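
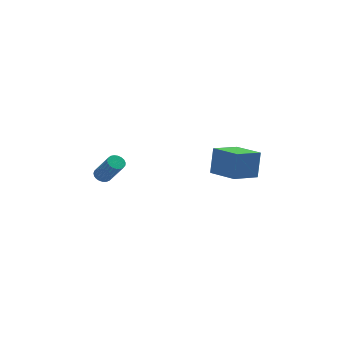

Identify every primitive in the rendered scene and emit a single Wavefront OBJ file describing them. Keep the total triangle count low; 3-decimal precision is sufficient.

v 3.408 -0.648 -0.769
v 3.578 -0.223 0.972
v 2.116 0.847 -1.007
v 2.286 1.272 0.734
v 4.774 0.468 -1.174
v 4.944 0.893 0.567
v 3.482 1.963 -1.412
v 3.652 2.388 0.329
v -4.053 2.925 -2.218
v -3.643 2.736 -2.566
v -2.797 1.785 -1.049
v -3.207 1.975 -0.702
v -3.552 2.94 -2.489
v -2.705 1.99 -0.972
v -3.547 3.142 -2.365
v -2.7 2.192 -0.848
v -3.63 3.307 -2.216
v -2.783 2.356 -0.699
v -3.786 3.405 -2.067
v -2.939 2.455 -0.55
v -3.988 3.421 -1.944
v -3.141 2.47 -0.428
v -4.202 3.35 -1.869
v -3.355 2.4 -0.352
v -4.39 3.207 -1.854
v -3.543 2.257 -0.338
v -4.519 3.014 -1.902
v -3.672 2.064 -0.386
v -4.569 2.806 -2.005
v -3.722 1.856 -0.488
v -4.529 2.619 -2.145
v -3.682 1.669 -0.628
v -4.407 2.485 -2.297
v -3.56 1.534 -0.78
v -4.224 2.426 -2.436
v -3.377 1.476 -0.919
v -4.011 2.454 -2.537
v -3.164 1.504 -1.02
v -3.806 2.564 -2.583
v -2.959 1.614 -1.066
f 2 4 1
f 5 2 1
f 1 4 3
f 3 5 1
f 2 8 4
f 6 2 5
f 6 8 2
f 4 8 3
f 7 5 3
f 3 8 7
f 7 6 5
f 8 6 7
f 10 9 13
f 10 13 11
f 11 13 14
f 11 14 12
f 13 9 15
f 13 15 14
f 14 15 16
f 14 16 12
f 15 9 17
f 15 17 16
f 16 17 18
f 16 18 12
f 17 9 19
f 17 19 18
f 18 19 20
f 18 20 12
f 19 9 21
f 19 21 20
f 20 21 22
f 20 22 12
f 21 9 23
f 21 23 22
f 22 23 24
f 22 24 12
f 23 9 25
f 23 25 24
f 24 25 26
f 24 26 12
f 25 9 27
f 25 27 26
f 26 27 28
f 26 28 12
f 27 9 29
f 27 29 28
f 28 29 30
f 28 30 12
f 29 9 31
f 29 31 30
f 30 31 32
f 30 32 12
f 31 9 33
f 31 33 32
f 32 33 34
f 32 34 12
f 33 9 35
f 33 35 34
f 34 35 36
f 34 36 12
f 35 9 37
f 35 37 36
f 36 37 38
f 36 38 12
f 37 9 39
f 37 39 38
f 38 39 40
f 38 40 12
f 39 9 10
f 39 10 40
f 40 10 11
f 40 11 12



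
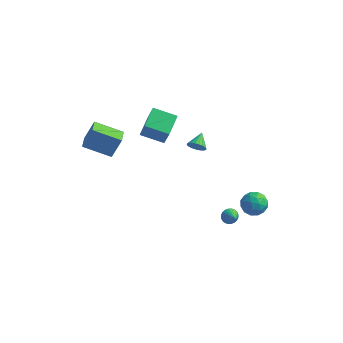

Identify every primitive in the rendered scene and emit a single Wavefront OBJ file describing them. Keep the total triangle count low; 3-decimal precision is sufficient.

v 2.876 3.461 -3.561
v 3.44 3.559 -2.916
v 3.56 2.321 -3.984
v 4.124 2.419 -3.339
v 3.309 2.194 -3.169
v 2.886 2.898 -2.908
v 4.114 2.982 -3.992
v 3.691 3.686 -3.731
v 4.204 3.263 -3.182
v 3.707 2.776 -2.674
v 3.293 3.104 -4.226
v 2.796 2.617 -3.718
v 3.098 3.61 -3.201
v 3.902 2.27 -3.699
v 3.423 2.137 -3.599
v 3.754 2.195 -3.22
v 2.773 3.221 -3.197
v 3.104 3.279 -2.817
v 3.027 2.477 -2.967
v 3.896 2.601 -4.083
v 4.227 2.659 -3.703
v 3.246 3.685 -3.68
v 3.577 3.743 -3.301
v 3.973 3.403 -3.933
v 3.878 3.494 -2.978
v 4.281 2.824 -3.227
v 4.275 3.155 -3.611
v 4.026 3.569 -3.457
v 3.586 3.208 -2.68
v 3.988 2.538 -2.928
v 3.509 2.405 -2.829
v 3.261 2.819 -2.675
v 4.036 3.034 -2.836
v 3.012 3.342 -3.972
v 3.414 2.672 -4.22
v 3.739 3.061 -4.225
v 3.491 3.475 -4.071
v 2.719 3.056 -3.673
v 3.122 2.386 -3.922
v 2.974 2.311 -3.443
v 2.725 2.725 -3.289
v 2.964 2.846 -4.064
v 3.109 0.282 -2.364
v 3.427 0.217 -2.77
v 3.731 -0.342 -1.776
v 3.508 0.381 -2.682
v 3.529 0.53 -2.546
v 3.485 0.641 -2.382
v 3.385 0.697 -2.215
v 3.242 0.691 -2.071
v 3.079 0.622 -1.972
v 2.921 0.502 -1.932
v 2.791 0.348 -1.958
v 2.709 0.184 -2.046
v 2.689 0.035 -2.183
v 2.732 -0.076 -2.347
v 2.833 -0.132 -2.513
v 2.976 -0.126 -2.657
v 3.139 -0.057 -2.757
v 3.297 0.063 -2.796
v -2.42 0.193 2.982
v -1.894 -0.247 4.361
v -2.542 1.527 3.455
v -2.016 1.086 4.834
v -1.044 0.474 2.546
v -0.518 0.033 3.925
v -1.166 1.807 3.019
v -0.64 1.367 4.398
v -4.823 -2.167 2.97
v -4.389 -1.732 4.25
v -5.197 -1.186 2.764
v -4.762 -0.751 4.044
v -3.238 -1.709 2.276
v -2.803 -1.274 3.556
v -3.611 -0.728 2.07
v -3.177 -0.293 3.35
v -0.033 2.646 0.748
v 0.171 2.906 0.259
v -0.127 3.594 1.212
v -0.056 2.903 0.217
v -0.279 2.862 0.257
v -0.464 2.788 0.371
v -0.584 2.692 0.542
v -0.62 2.589 0.745
v -0.567 2.495 0.948
v -0.432 2.423 1.121
v -0.237 2.386 1.237
v -0.01 2.388 1.278
v 0.213 2.43 1.239
v 0.398 2.504 1.125
v 0.518 2.6 0.953
v 0.554 2.703 0.75
v 0.501 2.797 0.547
v 0.366 2.868 0.375
f 1 38 17
f 38 12 41
f 17 41 6
f 38 41 17
f 1 17 13
f 17 6 18
f 13 18 2
f 17 18 13
f 1 13 22
f 13 2 23
f 22 23 8
f 13 23 22
f 1 22 34
f 22 8 37
f 34 37 11
f 22 37 34
f 1 34 38
f 34 11 42
f 38 42 12
f 34 42 38
f 2 18 29
f 18 6 32
f 29 32 10
f 18 32 29
f 6 41 19
f 41 12 40
f 19 40 5
f 41 40 19
f 12 42 39
f 42 11 35
f 39 35 3
f 42 35 39
f 11 37 36
f 37 8 24
f 36 24 7
f 37 24 36
f 8 23 28
f 23 2 25
f 28 25 9
f 23 25 28
f 4 30 16
f 30 10 31
f 16 31 5
f 30 31 16
f 4 16 14
f 16 5 15
f 14 15 3
f 16 15 14
f 4 14 21
f 14 3 20
f 21 20 7
f 14 20 21
f 4 21 26
f 21 7 27
f 26 27 9
f 21 27 26
f 4 26 30
f 26 9 33
f 30 33 10
f 26 33 30
f 5 31 19
f 31 10 32
f 19 32 6
f 31 32 19
f 3 15 39
f 15 5 40
f 39 40 12
f 15 40 39
f 7 20 36
f 20 3 35
f 36 35 11
f 20 35 36
f 9 27 28
f 27 7 24
f 28 24 8
f 27 24 28
f 10 33 29
f 33 9 25
f 29 25 2
f 33 25 29
f 44 43 46
f 44 46 45
f 46 43 47
f 46 47 45
f 47 43 48
f 47 48 45
f 48 43 49
f 48 49 45
f 49 43 50
f 49 50 45
f 50 43 51
f 50 51 45
f 51 43 52
f 51 52 45
f 52 43 53
f 52 53 45
f 53 43 54
f 53 54 45
f 54 43 55
f 54 55 45
f 55 43 56
f 55 56 45
f 56 43 57
f 56 57 45
f 57 43 58
f 57 58 45
f 58 43 59
f 58 59 45
f 59 43 60
f 59 60 45
f 60 43 44
f 60 44 45
f 62 64 61
f 65 62 61
f 61 64 63
f 63 65 61
f 62 68 64
f 66 62 65
f 66 68 62
f 64 68 63
f 67 65 63
f 63 68 67
f 67 66 65
f 68 66 67
f 70 72 69
f 73 70 69
f 69 72 71
f 71 73 69
f 70 76 72
f 74 70 73
f 74 76 70
f 72 76 71
f 75 73 71
f 71 76 75
f 75 74 73
f 76 74 75
f 78 77 80
f 78 80 79
f 80 77 81
f 80 81 79
f 81 77 82
f 81 82 79
f 82 77 83
f 82 83 79
f 83 77 84
f 83 84 79
f 84 77 85
f 84 85 79
f 85 77 86
f 85 86 79
f 86 77 87
f 86 87 79
f 87 77 88
f 87 88 79
f 88 77 89
f 88 89 79
f 89 77 90
f 89 90 79
f 90 77 91
f 90 91 79
f 91 77 92
f 91 92 79
f 92 77 93
f 92 93 79
f 93 77 94
f 93 94 79
f 94 77 78
f 94 78 79



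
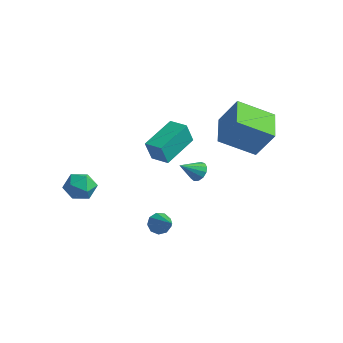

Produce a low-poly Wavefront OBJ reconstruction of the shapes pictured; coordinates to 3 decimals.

v 1.642 3.685 2.138
v 0.38 2.433 3.14
v 2.496 4.001 3.609
v 1.234 2.749 4.611
v 2.766 2.271 1.789
v 1.504 1.019 2.791
v 3.62 2.587 3.26
v 2.358 1.335 4.262
v -4.139 -2.797 -0.492
v -3.429 -2.428 -0.84
v -3.331 -3.792 0.1
v -2.621 -3.423 -0.248
v -3.057 -3.015 0.389
v -3.557 -2.401 0.023
v -3.203 -3.819 -0.763
v -3.703 -3.205 -1.129
v -2.851 -3.059 -1.007
v -2.761 -2.563 -0.296
v -3.999 -3.657 -0.444
v -3.909 -3.161 0.267
v -0.23 -1.084 -2.598
v 0.134 -0.994 -3.104
v 0.93 -1.516 -1.842
v 0.115 -0.633 -2.87
v -0.065 -0.483 -2.508
v -0.322 -0.615 -2.188
v -0.536 -0.966 -2.06
v -0.607 -1.373 -2.183
v -0.501 -1.644 -2.501
v -0.269 -1.654 -2.864
v -0.018 -1.397 -3.102
v 3.176 -2.315 3.079
v 3.684 -2.38 3.281
v 2.804 -3.165 3.741
v 3.542 -2.175 3.465
v 3.285 -2.014 3.527
v 2.993 -1.949 3.446
v 2.759 -2 3.249
v 2.657 -2.151 2.998
v 2.721 -2.354 2.773
v 2.929 -2.544 2.645
v 3.215 -2.662 2.655
v 3.489 -2.67 2.799
v 3.664 -2.565 3.032
v -3.282 1.805 -0.764
v -3.364 1.407 0.429
v -3.382 3.787 -0.108
v -3.464 3.389 1.084
v -2.256 1.831 -0.684
v -2.338 1.433 0.508
v -2.356 3.813 -0.029
v -2.438 3.415 1.164
f 2 4 1
f 5 2 1
f 1 4 3
f 3 5 1
f 2 8 4
f 6 2 5
f 6 8 2
f 4 8 3
f 7 5 3
f 3 8 7
f 7 6 5
f 8 6 7
f 9 20 14
f 9 14 10
f 9 10 16
f 9 16 19
f 9 19 20
f 10 14 18
f 14 20 13
f 20 19 11
f 19 16 15
f 16 10 17
f 12 18 13
f 12 13 11
f 12 11 15
f 12 15 17
f 12 17 18
f 13 18 14
f 11 13 20
f 15 11 19
f 17 15 16
f 18 17 10
f 22 21 24
f 22 24 23
f 24 21 25
f 24 25 23
f 25 21 26
f 25 26 23
f 26 21 27
f 26 27 23
f 27 21 28
f 27 28 23
f 28 21 29
f 28 29 23
f 29 21 30
f 29 30 23
f 30 21 31
f 30 31 23
f 31 21 22
f 31 22 23
f 33 32 35
f 33 35 34
f 35 32 36
f 35 36 34
f 36 32 37
f 36 37 34
f 37 32 38
f 37 38 34
f 38 32 39
f 38 39 34
f 39 32 40
f 39 40 34
f 40 32 41
f 40 41 34
f 41 32 42
f 41 42 34
f 42 32 43
f 42 43 34
f 43 32 44
f 43 44 34
f 44 32 33
f 44 33 34
f 46 48 45
f 49 46 45
f 45 48 47
f 47 49 45
f 46 52 48
f 50 46 49
f 50 52 46
f 48 52 47
f 51 49 47
f 47 52 51
f 51 50 49
f 52 50 51



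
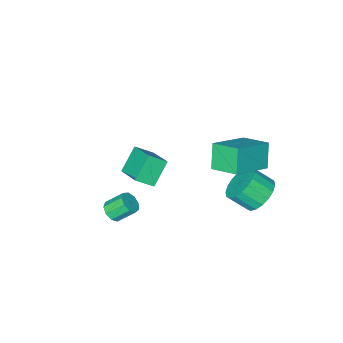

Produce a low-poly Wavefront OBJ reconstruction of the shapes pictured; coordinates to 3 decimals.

v -0.2 -3.229 -1.743
v -1.219 -3.522 -0.681
v 0.111 -1.728 -1.031
v -0.907 -2.021 0.031
v 0.567 -3.679 -1.131
v -0.451 -3.972 -0.069
v 0.879 -2.178 -0.419
v -0.14 -2.471 0.643
v -2.612 2.685 0.229
v -1.765 3.001 -0.173
v -1.12 2.291 0.629
v -1.968 1.975 1.031
v -1.838 3.296 0.147
v -1.193 2.586 0.948
v -2.064 3.469 0.483
v -1.419 2.759 1.284
v -2.399 3.487 0.768
v -1.754 2.777 1.57
v -2.776 3.347 0.947
v -2.131 2.637 1.749
v -3.121 3.075 0.984
v -2.476 2.365 1.785
v -3.365 2.726 0.871
v -2.72 2.016 1.673
v -3.46 2.369 0.631
v -2.815 1.659 1.433
v -3.387 2.074 0.312
v -2.742 1.364 1.113
v -3.161 1.901 -0.024
v -2.516 1.191 0.777
v -2.826 1.883 -0.31
v -2.181 1.173 0.492
v -2.449 2.023 -0.489
v -1.804 1.313 0.313
v -2.104 2.295 -0.525
v -1.459 1.585 0.276
v -1.86 2.644 -0.413
v -1.215 1.934 0.389
v 3.045 -1.011 -0.436
v 3.532 -0.839 -0.151
v 2.903 -0.297 0.6
v 2.415 -0.469 0.316
v 3.433 -0.567 -0.432
v 2.803 -0.024 0.32
v 3.151 -0.502 -0.714
v 2.522 0.04 0.037
v 2.82 -0.675 -0.866
v 2.191 -0.133 -0.115
v 2.594 -1.006 -0.817
v 1.965 -0.464 -0.065
v 2.579 -1.339 -0.589
v 1.95 -0.797 0.162
v 2.782 -1.519 -0.29
v 2.152 -0.976 0.461
v 3.107 -1.461 -0.059
v 2.478 -0.918 0.693
v 3.404 -1.192 -0.004
v 2.774 -0.65 0.747
v -1.915 2.154 2.711
v -2.407 1.62 3.861
v -2.242 3.493 3.193
v -2.734 2.959 4.343
v -0.006 2.301 3.597
v -0.498 1.767 4.747
v -0.333 3.64 4.079
v -0.825 3.106 5.229
f 2 4 1
f 5 2 1
f 1 4 3
f 3 5 1
f 2 8 4
f 6 2 5
f 6 8 2
f 4 8 3
f 7 5 3
f 3 8 7
f 7 6 5
f 8 6 7
f 10 9 13
f 10 13 11
f 11 13 14
f 11 14 12
f 13 9 15
f 13 15 14
f 14 15 16
f 14 16 12
f 15 9 17
f 15 17 16
f 16 17 18
f 16 18 12
f 17 9 19
f 17 19 18
f 18 19 20
f 18 20 12
f 19 9 21
f 19 21 20
f 20 21 22
f 20 22 12
f 21 9 23
f 21 23 22
f 22 23 24
f 22 24 12
f 23 9 25
f 23 25 24
f 24 25 26
f 24 26 12
f 25 9 27
f 25 27 26
f 26 27 28
f 26 28 12
f 27 9 29
f 27 29 28
f 28 29 30
f 28 30 12
f 29 9 31
f 29 31 30
f 30 31 32
f 30 32 12
f 31 9 33
f 31 33 32
f 32 33 34
f 32 34 12
f 33 9 35
f 33 35 34
f 34 35 36
f 34 36 12
f 35 9 37
f 35 37 36
f 36 37 38
f 36 38 12
f 37 9 10
f 37 10 38
f 38 10 11
f 38 11 12
f 40 39 43
f 40 43 41
f 41 43 44
f 41 44 42
f 43 39 45
f 43 45 44
f 44 45 46
f 44 46 42
f 45 39 47
f 45 47 46
f 46 47 48
f 46 48 42
f 47 39 49
f 47 49 48
f 48 49 50
f 48 50 42
f 49 39 51
f 49 51 50
f 50 51 52
f 50 52 42
f 51 39 53
f 51 53 52
f 52 53 54
f 52 54 42
f 53 39 55
f 53 55 54
f 54 55 56
f 54 56 42
f 55 39 57
f 55 57 56
f 56 57 58
f 56 58 42
f 57 39 40
f 57 40 58
f 58 40 41
f 58 41 42
f 60 62 59
f 63 60 59
f 59 62 61
f 61 63 59
f 60 66 62
f 64 60 63
f 64 66 60
f 62 66 61
f 65 63 61
f 61 66 65
f 65 64 63
f 66 64 65



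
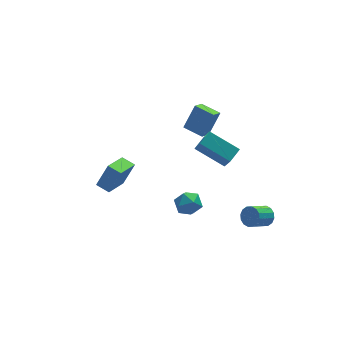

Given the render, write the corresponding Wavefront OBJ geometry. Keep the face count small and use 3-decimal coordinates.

v 3.868 -3.656 -2.314
v 4.095 -3.311 -1.787
v 3.039 -3.7 -1.078
v 2.812 -4.044 -1.606
v 3.896 -3.087 -1.961
v 2.84 -3.476 -1.252
v 3.689 -3.015 -2.23
v 2.633 -3.404 -1.521
v 3.53 -3.115 -2.522
v 2.474 -3.504 -1.813
v 3.462 -3.36 -2.758
v 2.406 -3.749 -2.049
v 3.502 -3.684 -2.875
v 2.446 -4.073 -2.166
v 3.641 -4 -2.842
v 2.585 -4.389 -2.133
v 3.84 -4.224 -2.668
v 2.784 -4.613 -1.959
v 4.047 -4.296 -2.399
v 2.991 -4.685 -1.69
v 4.206 -4.196 -2.107
v 3.15 -4.585 -1.398
v 4.274 -3.951 -1.871
v 3.218 -4.34 -1.162
v 4.234 -3.627 -1.754
v 3.178 -4.016 -1.045
v 1.647 -3.055 2.468
v 1.614 -3.942 3.751
v 0.388 -1.794 3.307
v 0.355 -2.681 4.591
v 2.385 -2.559 2.829
v 2.352 -3.446 4.113
v 1.126 -1.298 3.669
v 1.093 -2.185 4.952
v -0.653 -1.384 -1.435
v -0.095 -1.32 -2.103
v 0.115 -2.44 -0.897
v 0.673 -2.376 -1.565
v 0.632 -1.74 -0.968
v 0.157 -1.088 -1.301
v -0.137 -2.672 -1.699
v -0.612 -2.02 -2.032
v 0.223 -2.116 -2.267
v 0.698 -1.54 -1.815
v -0.678 -2.22 -1.185
v -0.203 -1.644 -0.733
v -4.453 -1.538 0.79
v -3.721 -1.426 2.14
v -4.962 -0.882 1.011
v -4.23 -0.77 2.361
v -3.25 -0.35 0.039
v -2.518 -0.238 1.389
v -3.759 0.306 0.26
v -3.027 0.418 1.61
v 2.52 1.576 0.816
v 1.909 1.047 1.296
v 1.781 2.593 0.996
v 1.17 2.064 1.475
v 3.33 1.916 2.225
v 2.719 1.387 2.704
v 2.591 2.933 2.404
v 1.98 2.404 2.884
f 2 1 5
f 2 5 3
f 3 5 6
f 3 6 4
f 5 1 7
f 5 7 6
f 6 7 8
f 6 8 4
f 7 1 9
f 7 9 8
f 8 9 10
f 8 10 4
f 9 1 11
f 9 11 10
f 10 11 12
f 10 12 4
f 11 1 13
f 11 13 12
f 12 13 14
f 12 14 4
f 13 1 15
f 13 15 14
f 14 15 16
f 14 16 4
f 15 1 17
f 15 17 16
f 16 17 18
f 16 18 4
f 17 1 19
f 17 19 18
f 18 19 20
f 18 20 4
f 19 1 21
f 19 21 20
f 20 21 22
f 20 22 4
f 21 1 23
f 21 23 22
f 22 23 24
f 22 24 4
f 23 1 25
f 23 25 24
f 24 25 26
f 24 26 4
f 25 1 2
f 25 2 26
f 26 2 3
f 26 3 4
f 28 30 27
f 31 28 27
f 27 30 29
f 29 31 27
f 28 34 30
f 32 28 31
f 32 34 28
f 30 34 29
f 33 31 29
f 29 34 33
f 33 32 31
f 34 32 33
f 35 46 40
f 35 40 36
f 35 36 42
f 35 42 45
f 35 45 46
f 36 40 44
f 40 46 39
f 46 45 37
f 45 42 41
f 42 36 43
f 38 44 39
f 38 39 37
f 38 37 41
f 38 41 43
f 38 43 44
f 39 44 40
f 37 39 46
f 41 37 45
f 43 41 42
f 44 43 36
f 48 50 47
f 51 48 47
f 47 50 49
f 49 51 47
f 48 54 50
f 52 48 51
f 52 54 48
f 50 54 49
f 53 51 49
f 49 54 53
f 53 52 51
f 54 52 53
f 56 58 55
f 59 56 55
f 55 58 57
f 57 59 55
f 56 62 58
f 60 56 59
f 60 62 56
f 58 62 57
f 61 59 57
f 57 62 61
f 61 60 59
f 62 60 61



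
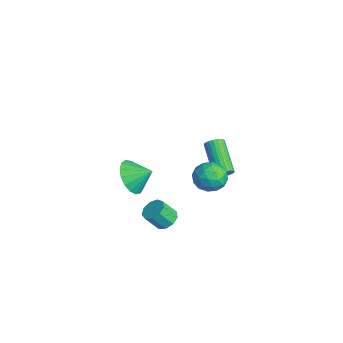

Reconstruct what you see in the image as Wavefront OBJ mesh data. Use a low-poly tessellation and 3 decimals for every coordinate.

v -2.358 3.455 -2.132
v -2.095 3.296 -1.712
v -3.74 3.386 -0.649
v -4.002 3.545 -1.068
v -2.075 3.497 -1.697
v -3.719 3.587 -0.634
v -2.098 3.692 -1.749
v -3.742 3.782 -0.686
v -2.16 3.851 -1.859
v -3.804 3.941 -0.796
v -2.252 3.95 -2.01
v -3.897 4.039 -0.947
v -2.361 3.973 -2.18
v -4.005 4.062 -1.117
v -2.469 3.917 -2.342
v -4.113 4.007 -1.279
v -2.56 3.792 -2.473
v -4.204 3.881 -1.41
v -2.62 3.614 -2.551
v -4.265 3.704 -1.488
v -2.641 3.413 -2.566
v -4.285 3.503 -1.503
v -2.618 3.218 -2.514
v -4.262 3.308 -1.451
v -2.556 3.059 -2.404
v -4.2 3.149 -1.341
v -2.463 2.961 -2.253
v -4.108 3.05 -1.19
v -2.355 2.938 -2.083
v -3.999 3.027 -1.02
v -2.247 2.993 -1.921
v -3.891 3.083 -0.858
v -2.156 3.119 -1.79
v -3.8 3.208 -0.727
v 1.653 2.045 1.641
v 2.248 1.421 1.628
v 0.752 1.199 0.992
v 1.347 0.575 0.979
v 0.993 0.818 1.727
v 1.55 1.34 2.128
v 1.45 1.28 0.492
v 2.007 1.802 0.893
v 2.123 0.948 0.918
v 1.84 0.663 1.681
v 1.16 1.957 0.939
v 0.877 1.672 1.702
v 2.029 1.807 1.692
v 0.971 0.813 0.928
v 0.763 0.956 1.368
v 1.112 0.589 1.36
v 1.619 1.76 1.985
v 1.969 1.393 1.978
v 1.231 1.039 2.036
v 1.031 1.227 0.642
v 1.381 0.86 0.635
v 1.888 2.031 1.26
v 2.237 1.664 1.252
v 1.769 1.581 0.584
v 2.305 1.162 1.267
v 1.776 0.665 0.885
v 1.837 1.079 0.599
v 2.164 1.386 0.835
v 2.139 0.995 1.715
v 1.61 0.498 1.334
v 1.402 0.64 1.773
v 1.729 0.947 2.009
v 2.066 0.717 1.298
v 1.39 2.122 1.286
v 0.861 1.625 0.905
v 1.271 1.673 0.611
v 1.598 1.98 0.847
v 1.224 1.955 1.735
v 0.695 1.458 1.353
v 0.836 1.234 1.785
v 1.163 1.541 2.021
v 0.934 1.903 1.322
v 0.93 -0.566 -1.705
v 1.505 -0.796 -1.821
v 1.424 -1.425 -0.972
v 0.85 -1.194 -0.855
v 1.534 -0.452 -1.564
v 1.453 -1.081 -0.714
v 1.28 -0.161 -1.372
v 1.2 -0.79 -0.523
v 0.863 -0.059 -1.336
v 0.783 -0.688 -0.487
v 0.477 -0.194 -1.473
v 0.397 -0.823 -0.623
v 0.303 -0.503 -1.718
v 0.223 -1.132 -0.868
v 0.423 -0.841 -1.957
v 0.343 -1.47 -1.107
v 0.78 -1.051 -2.078
v 0.699 -1.679 -1.228
v 1.207 -1.033 -2.024
v 1.127 -1.661 -1.175
v 2.576 -2.704 3.254
v 3.42 -3.065 3.054
v 3.044 -1.916 3.806
v 3.341 -2.781 2.714
v 3.087 -2.479 2.498
v 2.716 -2.229 2.456
v 2.312 -2.087 2.596
v 1.969 -2.087 2.887
v 1.765 -2.229 3.262
v 1.747 -2.479 3.636
v 1.919 -2.781 3.922
v 2.241 -3.065 4.055
v 2.64 -3.267 4.004
v 3.024 -3.34 3.782
v 3.306 -3.267 3.439
f 2 1 5
f 2 5 3
f 3 5 6
f 3 6 4
f 5 1 7
f 5 7 6
f 6 7 8
f 6 8 4
f 7 1 9
f 7 9 8
f 8 9 10
f 8 10 4
f 9 1 11
f 9 11 10
f 10 11 12
f 10 12 4
f 11 1 13
f 11 13 12
f 12 13 14
f 12 14 4
f 13 1 15
f 13 15 14
f 14 15 16
f 14 16 4
f 15 1 17
f 15 17 16
f 16 17 18
f 16 18 4
f 17 1 19
f 17 19 18
f 18 19 20
f 18 20 4
f 19 1 21
f 19 21 20
f 20 21 22
f 20 22 4
f 21 1 23
f 21 23 22
f 22 23 24
f 22 24 4
f 23 1 25
f 23 25 24
f 24 25 26
f 24 26 4
f 25 1 27
f 25 27 26
f 26 27 28
f 26 28 4
f 27 1 29
f 27 29 28
f 28 29 30
f 28 30 4
f 29 1 31
f 29 31 30
f 30 31 32
f 30 32 4
f 31 1 33
f 31 33 32
f 32 33 34
f 32 34 4
f 33 1 2
f 33 2 34
f 34 2 3
f 34 3 4
f 35 72 51
f 72 46 75
f 51 75 40
f 72 75 51
f 35 51 47
f 51 40 52
f 47 52 36
f 51 52 47
f 35 47 56
f 47 36 57
f 56 57 42
f 47 57 56
f 35 56 68
f 56 42 71
f 68 71 45
f 56 71 68
f 35 68 72
f 68 45 76
f 72 76 46
f 68 76 72
f 36 52 63
f 52 40 66
f 63 66 44
f 52 66 63
f 40 75 53
f 75 46 74
f 53 74 39
f 75 74 53
f 46 76 73
f 76 45 69
f 73 69 37
f 76 69 73
f 45 71 70
f 71 42 58
f 70 58 41
f 71 58 70
f 42 57 62
f 57 36 59
f 62 59 43
f 57 59 62
f 38 64 50
f 64 44 65
f 50 65 39
f 64 65 50
f 38 50 48
f 50 39 49
f 48 49 37
f 50 49 48
f 38 48 55
f 48 37 54
f 55 54 41
f 48 54 55
f 38 55 60
f 55 41 61
f 60 61 43
f 55 61 60
f 38 60 64
f 60 43 67
f 64 67 44
f 60 67 64
f 39 65 53
f 65 44 66
f 53 66 40
f 65 66 53
f 37 49 73
f 49 39 74
f 73 74 46
f 49 74 73
f 41 54 70
f 54 37 69
f 70 69 45
f 54 69 70
f 43 61 62
f 61 41 58
f 62 58 42
f 61 58 62
f 44 67 63
f 67 43 59
f 63 59 36
f 67 59 63
f 78 77 81
f 78 81 79
f 79 81 82
f 79 82 80
f 81 77 83
f 81 83 82
f 82 83 84
f 82 84 80
f 83 77 85
f 83 85 84
f 84 85 86
f 84 86 80
f 85 77 87
f 85 87 86
f 86 87 88
f 86 88 80
f 87 77 89
f 87 89 88
f 88 89 90
f 88 90 80
f 89 77 91
f 89 91 90
f 90 91 92
f 90 92 80
f 91 77 93
f 91 93 92
f 92 93 94
f 92 94 80
f 93 77 95
f 93 95 94
f 94 95 96
f 94 96 80
f 95 77 78
f 95 78 96
f 96 78 79
f 96 79 80
f 98 97 100
f 98 100 99
f 100 97 101
f 100 101 99
f 101 97 102
f 101 102 99
f 102 97 103
f 102 103 99
f 103 97 104
f 103 104 99
f 104 97 105
f 104 105 99
f 105 97 106
f 105 106 99
f 106 97 107
f 106 107 99
f 107 97 108
f 107 108 99
f 108 97 109
f 108 109 99
f 109 97 110
f 109 110 99
f 110 97 111
f 110 111 99
f 111 97 98
f 111 98 99



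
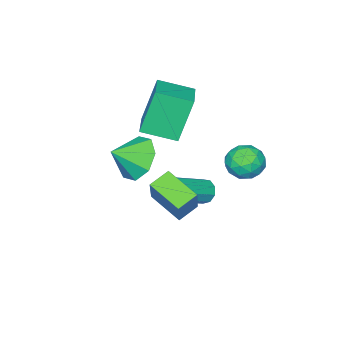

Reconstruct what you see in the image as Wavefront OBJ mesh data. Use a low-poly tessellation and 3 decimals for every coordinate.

v -2.066 -2.193 -1.079
v -2.736 -2.04 0.714
v -0.91 -1.22 -0.729
v -1.581 -1.068 1.064
v -1.259 -3.292 -0.684
v -1.93 -3.14 1.109
v -0.104 -2.32 -0.334
v -0.774 -2.167 1.459
v 1.107 0.644 -2.839
v 1.125 -0.635 -2.245
v 0.34 0.799 -2.483
v 0.357 -0.48 -1.889
v 1.883 1.3 -1.451
v 1.9 0.021 -0.857
v 1.115 1.455 -1.095
v 1.133 0.176 -0.501
v 1.448 -0.966 -0.242
v 2.064 -0.475 -0.808
v 2.332 -1.354 0.382
v 1.83 -0.074 -0.229
v 1.373 -0.196 0.343
v 0.959 -0.769 0.572
v 0.832 -1.457 0.324
v 1.066 -1.857 -0.256
v 1.524 -1.735 -0.828
v 1.937 -1.163 -1.057
v -2.015 -0.924 -3.906
v -1.812 -1.136 -4.359
v -0.281 -1.448 -3.527
v -0.485 -1.236 -3.074
v -1.744 -0.773 -4.348
v -0.214 -1.085 -3.516
v -1.803 -0.481 -4.13
v -0.273 -0.792 -3.298
v -1.962 -0.396 -3.807
v -0.431 -0.708 -2.975
v -2.145 -0.558 -3.531
v -0.614 -0.87 -2.698
v -2.268 -0.892 -3.43
v -0.737 -1.204 -2.598
v -2.272 -1.24 -3.552
v -0.742 -1.552 -2.72
v -2.157 -1.441 -3.84
v -0.626 -1.753 -3.007
v -1.975 -1.4 -4.159
v -0.444 -1.711 -3.326
v -1.348 1.763 -0.689
v -0.934 1.178 -0.99
v -2.406 1.242 -1.13
v -1.992 0.657 -1.431
v -2.062 0.727 -0.66
v -1.408 1.049 -0.387
v -1.932 1.371 -1.733
v -1.278 1.693 -1.46
v -1.295 0.936 -1.636
v -1.375 0.537 -0.972
v -1.965 1.883 -1.148
v -2.045 1.484 -0.484
v -1.048 1.516 -0.801
v -2.292 0.904 -1.319
v -2.333 0.945 -0.866
v -2.089 0.601 -1.043
v -1.327 1.44 -0.446
v -1.083 1.096 -0.623
v -1.746 0.831 -0.429
v -2.257 1.324 -1.497
v -2.013 0.98 -1.674
v -1.251 1.819 -1.077
v -1.007 1.475 -1.254
v -1.594 1.589 -1.691
v -1.017 1.03 -1.357
v -1.638 0.723 -1.617
v -1.603 1.144 -1.794
v -1.219 1.333 -1.634
v -1.064 0.796 -0.967
v -1.686 0.489 -1.227
v -1.727 0.53 -0.773
v -1.343 0.72 -0.613
v -1.276 0.653 -1.347
v -1.654 1.931 -0.893
v -2.276 1.624 -1.153
v -1.997 1.7 -1.507
v -1.613 1.89 -1.347
v -1.702 1.697 -0.503
v -2.323 1.39 -0.763
v -2.121 1.087 -0.486
v -1.737 1.276 -0.326
v -2.064 1.767 -0.773
f 2 4 1
f 5 2 1
f 1 4 3
f 3 5 1
f 2 8 4
f 6 2 5
f 6 8 2
f 4 8 3
f 7 5 3
f 3 8 7
f 7 6 5
f 8 6 7
f 10 12 9
f 13 10 9
f 9 12 11
f 11 13 9
f 10 16 12
f 14 10 13
f 14 16 10
f 12 16 11
f 15 13 11
f 11 16 15
f 15 14 13
f 16 14 15
f 18 17 20
f 18 20 19
f 20 17 21
f 20 21 19
f 21 17 22
f 21 22 19
f 22 17 23
f 22 23 19
f 23 17 24
f 23 24 19
f 24 17 25
f 24 25 19
f 25 17 26
f 25 26 19
f 26 17 18
f 26 18 19
f 28 27 31
f 28 31 29
f 29 31 32
f 29 32 30
f 31 27 33
f 31 33 32
f 32 33 34
f 32 34 30
f 33 27 35
f 33 35 34
f 34 35 36
f 34 36 30
f 35 27 37
f 35 37 36
f 36 37 38
f 36 38 30
f 37 27 39
f 37 39 38
f 38 39 40
f 38 40 30
f 39 27 41
f 39 41 40
f 40 41 42
f 40 42 30
f 41 27 43
f 41 43 42
f 42 43 44
f 42 44 30
f 43 27 45
f 43 45 44
f 44 45 46
f 44 46 30
f 45 27 28
f 45 28 46
f 46 28 29
f 46 29 30
f 47 84 63
f 84 58 87
f 63 87 52
f 84 87 63
f 47 63 59
f 63 52 64
f 59 64 48
f 63 64 59
f 47 59 68
f 59 48 69
f 68 69 54
f 59 69 68
f 47 68 80
f 68 54 83
f 80 83 57
f 68 83 80
f 47 80 84
f 80 57 88
f 84 88 58
f 80 88 84
f 48 64 75
f 64 52 78
f 75 78 56
f 64 78 75
f 52 87 65
f 87 58 86
f 65 86 51
f 87 86 65
f 58 88 85
f 88 57 81
f 85 81 49
f 88 81 85
f 57 83 82
f 83 54 70
f 82 70 53
f 83 70 82
f 54 69 74
f 69 48 71
f 74 71 55
f 69 71 74
f 50 76 62
f 76 56 77
f 62 77 51
f 76 77 62
f 50 62 60
f 62 51 61
f 60 61 49
f 62 61 60
f 50 60 67
f 60 49 66
f 67 66 53
f 60 66 67
f 50 67 72
f 67 53 73
f 72 73 55
f 67 73 72
f 50 72 76
f 72 55 79
f 76 79 56
f 72 79 76
f 51 77 65
f 77 56 78
f 65 78 52
f 77 78 65
f 49 61 85
f 61 51 86
f 85 86 58
f 61 86 85
f 53 66 82
f 66 49 81
f 82 81 57
f 66 81 82
f 55 73 74
f 73 53 70
f 74 70 54
f 73 70 74
f 56 79 75
f 79 55 71
f 75 71 48
f 79 71 75



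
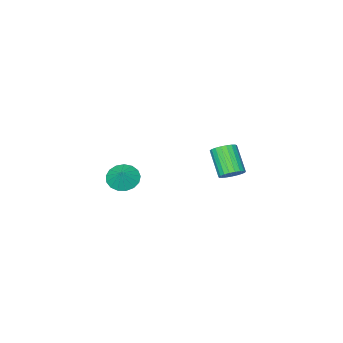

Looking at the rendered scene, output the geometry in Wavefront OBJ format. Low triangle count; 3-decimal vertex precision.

v 0.486 -4.074 -4.249
v 1.117 -4.822 -4.211
v 1.014 -3.586 -3.431
v 1.314 -4.525 -4.516
v 1.321 -4.124 -4.759
v 1.137 -3.712 -4.886
v 0.803 -3.382 -4.867
v 0.397 -3.211 -4.706
v 0.011 -3.238 -4.441
v -0.266 -3.456 -4.132
v -0.371 -3.816 -3.85
v -0.28 -4.235 -3.659
v -0.013 -4.617 -3.604
v 0.368 -4.874 -3.696
v 0.775 -4.949 -3.916
v -0.904 3.555 -0.957
v -0.425 3.899 -0.509
v -0.818 2.708 0.824
v -1.296 2.365 0.377
v -0.687 4.05 -0.451
v -1.08 2.86 0.882
v -0.986 4.116 -0.48
v -1.379 2.925 0.853
v -1.271 4.084 -0.592
v -1.664 2.894 0.741
v -1.493 3.962 -0.767
v -1.885 2.771 0.566
v -1.612 3.768 -0.975
v -2.005 2.578 0.358
v -1.609 3.539 -1.179
v -2.002 2.348 0.154
v -1.484 3.312 -1.345
v -1.877 2.121 -0.012
v -1.259 3.127 -1.444
v -1.652 1.936 -0.111
v -0.972 3.016 -1.459
v -1.365 1.825 -0.125
v -0.674 2.998 -1.386
v -1.066 1.808 -0.053
v -0.415 3.077 -1.24
v -0.808 1.887 0.094
v -0.241 3.239 -1.044
v -0.633 2.048 0.289
v -0.181 3.455 -0.833
v -0.574 2.264 0.5
v -0.246 3.688 -0.644
v -0.639 2.498 0.689
f 2 1 4
f 2 4 3
f 4 1 5
f 4 5 3
f 5 1 6
f 5 6 3
f 6 1 7
f 6 7 3
f 7 1 8
f 7 8 3
f 8 1 9
f 8 9 3
f 9 1 10
f 9 10 3
f 10 1 11
f 10 11 3
f 11 1 12
f 11 12 3
f 12 1 13
f 12 13 3
f 13 1 14
f 13 14 3
f 14 1 15
f 14 15 3
f 15 1 2
f 15 2 3
f 17 16 20
f 17 20 18
f 18 20 21
f 18 21 19
f 20 16 22
f 20 22 21
f 21 22 23
f 21 23 19
f 22 16 24
f 22 24 23
f 23 24 25
f 23 25 19
f 24 16 26
f 24 26 25
f 25 26 27
f 25 27 19
f 26 16 28
f 26 28 27
f 27 28 29
f 27 29 19
f 28 16 30
f 28 30 29
f 29 30 31
f 29 31 19
f 30 16 32
f 30 32 31
f 31 32 33
f 31 33 19
f 32 16 34
f 32 34 33
f 33 34 35
f 33 35 19
f 34 16 36
f 34 36 35
f 35 36 37
f 35 37 19
f 36 16 38
f 36 38 37
f 37 38 39
f 37 39 19
f 38 16 40
f 38 40 39
f 39 40 41
f 39 41 19
f 40 16 42
f 40 42 41
f 41 42 43
f 41 43 19
f 42 16 44
f 42 44 43
f 43 44 45
f 43 45 19
f 44 16 46
f 44 46 45
f 45 46 47
f 45 47 19
f 46 16 17
f 46 17 47
f 47 17 18
f 47 18 19



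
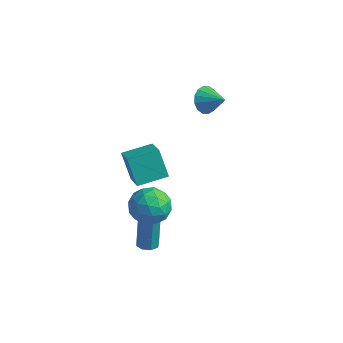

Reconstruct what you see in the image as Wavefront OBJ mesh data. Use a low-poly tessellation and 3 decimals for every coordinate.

v 1.271 3.236 2.362
v 1.625 3.751 1.785
v 2.449 3.184 3.038
v 1.46 4.02 2.092
v 1.245 4.079 2.471
v 1.037 3.912 2.821
v 0.892 3.565 3.048
v 0.847 3.129 3.091
v 0.917 2.722 2.939
v 1.081 2.453 2.632
v 1.296 2.394 2.252
v 1.504 2.56 1.902
v 1.65 2.908 1.676
v 1.694 3.344 1.633
v 1.944 -3.795 1.563
v 1.131 -3.43 2.904
v 0.864 -2.809 0.639
v 0.051 -2.443 1.98
v 2.909 -2.517 1.8
v 2.096 -2.151 3.141
v 1.829 -1.53 0.876
v 1.016 -1.165 2.217
v 0.741 -1.587 -2.911
v 1.217 -1.372 -2.46
v 0.579 -2.493 -2.309
v 0.909 -1.237 -2.341
v 0.555 -1.196 -2.374
v 0.252 -1.26 -2.551
v 0.079 -1.411 -2.824
v 0.084 -1.61 -3.121
v 0.265 -1.802 -3.362
v 0.573 -1.937 -3.482
v 0.926 -1.978 -3.449
v 1.23 -1.914 -3.272
v 1.402 -1.763 -2.998
v 1.398 -1.564 -2.701
v 2.269 -3.456 -3.456
v 2.843 -3.389 -3.413
v 2.646 -2.917 -1.501
v 2.071 -2.984 -1.544
v 2.637 -3.013 -3.528
v 2.439 -2.541 -1.615
v 2.214 -2.897 -3.6
v 2.017 -2.425 -1.687
v 1.824 -3.108 -3.588
v 1.626 -2.636 -1.676
v 1.694 -3.523 -3.499
v 1.497 -3.051 -1.587
v 1.901 -3.899 -3.385
v 1.703 -3.427 -1.472
v 2.323 -4.015 -3.313
v 2.126 -3.543 -1.4
v 2.714 -3.804 -3.324
v 2.516 -3.332 -1.412
v 2.536 -2.49 -1.086
v 3.275 -3.303 -0.799
v 1.305 -3.197 0.079
v 2.044 -4.01 0.366
v 2.237 -2.934 0.671
v 2.998 -2.496 -0.049
v 1.582 -4.004 -0.671
v 2.343 -3.566 -1.391
v 2.685 -4.238 -0.542
v 3.09 -3.577 0.287
v 1.49 -2.923 -1.007
v 1.895 -2.262 -0.178
v 3.014 -2.834 -1.045
v 1.566 -3.666 0.325
v 1.68 -3.033 0.504
v 2.114 -3.511 0.673
v 2.851 -2.36 -0.604
v 3.285 -2.838 -0.435
v 2.675 -2.621 0.429
v 1.295 -3.662 -0.285
v 1.729 -4.14 -0.116
v 2.466 -2.989 -1.393
v 2.9 -3.467 -1.224
v 1.905 -3.879 -1.149
v 3.102 -3.862 -0.725
v 2.378 -4.278 -0.04
v 2.106 -4.274 -0.65
v 2.554 -4.017 -1.073
v 3.34 -3.473 -0.237
v 2.616 -3.889 0.448
v 2.729 -3.256 0.627
v 3.177 -2.999 0.203
v 2.993 -4.023 -0.087
v 1.964 -2.611 -1.168
v 1.24 -3.027 -0.483
v 1.403 -3.501 -0.923
v 1.851 -3.244 -1.347
v 2.202 -2.222 -0.68
v 1.478 -2.638 0.005
v 2.026 -2.483 0.353
v 2.474 -2.226 -0.07
v 1.587 -2.477 -0.633
f 2 1 4
f 2 4 3
f 4 1 5
f 4 5 3
f 5 1 6
f 5 6 3
f 6 1 7
f 6 7 3
f 7 1 8
f 7 8 3
f 8 1 9
f 8 9 3
f 9 1 10
f 9 10 3
f 10 1 11
f 10 11 3
f 11 1 12
f 11 12 3
f 12 1 13
f 12 13 3
f 13 1 14
f 13 14 3
f 14 1 2
f 14 2 3
f 16 18 15
f 19 16 15
f 15 18 17
f 17 19 15
f 16 22 18
f 20 16 19
f 20 22 16
f 18 22 17
f 21 19 17
f 17 22 21
f 21 20 19
f 22 20 21
f 24 23 26
f 24 26 25
f 26 23 27
f 26 27 25
f 27 23 28
f 27 28 25
f 28 23 29
f 28 29 25
f 29 23 30
f 29 30 25
f 30 23 31
f 30 31 25
f 31 23 32
f 31 32 25
f 32 23 33
f 32 33 25
f 33 23 34
f 33 34 25
f 34 23 35
f 34 35 25
f 35 23 36
f 35 36 25
f 36 23 24
f 36 24 25
f 38 37 41
f 38 41 39
f 39 41 42
f 39 42 40
f 41 37 43
f 41 43 42
f 42 43 44
f 42 44 40
f 43 37 45
f 43 45 44
f 44 45 46
f 44 46 40
f 45 37 47
f 45 47 46
f 46 47 48
f 46 48 40
f 47 37 49
f 47 49 48
f 48 49 50
f 48 50 40
f 49 37 51
f 49 51 50
f 50 51 52
f 50 52 40
f 51 37 53
f 51 53 52
f 52 53 54
f 52 54 40
f 53 37 38
f 53 38 54
f 54 38 39
f 54 39 40
f 55 92 71
f 92 66 95
f 71 95 60
f 92 95 71
f 55 71 67
f 71 60 72
f 67 72 56
f 71 72 67
f 55 67 76
f 67 56 77
f 76 77 62
f 67 77 76
f 55 76 88
f 76 62 91
f 88 91 65
f 76 91 88
f 55 88 92
f 88 65 96
f 92 96 66
f 88 96 92
f 56 72 83
f 72 60 86
f 83 86 64
f 72 86 83
f 60 95 73
f 95 66 94
f 73 94 59
f 95 94 73
f 66 96 93
f 96 65 89
f 93 89 57
f 96 89 93
f 65 91 90
f 91 62 78
f 90 78 61
f 91 78 90
f 62 77 82
f 77 56 79
f 82 79 63
f 77 79 82
f 58 84 70
f 84 64 85
f 70 85 59
f 84 85 70
f 58 70 68
f 70 59 69
f 68 69 57
f 70 69 68
f 58 68 75
f 68 57 74
f 75 74 61
f 68 74 75
f 58 75 80
f 75 61 81
f 80 81 63
f 75 81 80
f 58 80 84
f 80 63 87
f 84 87 64
f 80 87 84
f 59 85 73
f 85 64 86
f 73 86 60
f 85 86 73
f 57 69 93
f 69 59 94
f 93 94 66
f 69 94 93
f 61 74 90
f 74 57 89
f 90 89 65
f 74 89 90
f 63 81 82
f 81 61 78
f 82 78 62
f 81 78 82
f 64 87 83
f 87 63 79
f 83 79 56
f 87 79 83



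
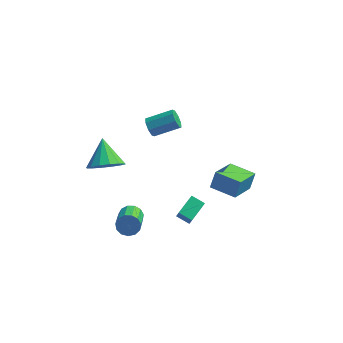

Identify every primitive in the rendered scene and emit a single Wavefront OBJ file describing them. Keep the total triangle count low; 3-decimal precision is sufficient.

v 2.066 -2.986 0.813
v 2.27 -2.556 1.716
v 2.613 -1.394 -0.068
v 2.817 -0.964 0.834
v 3.443 -3.496 0.746
v 3.647 -3.066 1.648
v 3.99 -1.904 -0.136
v 4.194 -1.474 0.767
v -3.708 -1.455 -0.104
v -2.702 -1.372 0.219
v -4.152 -0.165 0.944
v -2.741 -1.035 -0.212
v -3.039 -0.81 -0.614
v -3.517 -0.758 -0.88
v -4.045 -0.893 -0.938
v -4.484 -1.178 -0.772
v -4.715 -1.537 -0.428
v -4.676 -1.875 0.003
v -4.378 -2.099 0.406
v -3.9 -2.151 0.671
v -3.372 -2.017 0.729
v -2.933 -1.731 0.563
v -2.338 3.663 -1.77
v -2.039 3.383 -2.249
v -0.604 3.817 -1.609
v -0.902 4.097 -1.13
v -2.139 3.846 -2.339
v -0.704 4.28 -1.699
v -2.355 4.202 -2.096
v -0.92 4.636 -1.456
v -2.561 4.242 -1.662
v -1.126 4.676 -1.022
v -2.636 3.943 -1.291
v -1.201 4.377 -0.651
v -2.536 3.48 -1.201
v -1.101 3.914 -0.561
v -2.32 3.124 -1.444
v -0.885 3.558 -0.804
v -2.114 3.084 -1.878
v -0.679 3.518 -1.238
v -2.298 -2.031 -3.806
v -1.66 -2.093 -4.032
v -1.524 -3.511 -3.26
v -2.162 -3.449 -3.034
v -1.638 -1.909 -3.697
v -1.502 -3.326 -2.925
v -1.826 -1.763 -3.397
v -1.69 -3.181 -2.625
v -2.163 -1.702 -3.226
v -2.028 -3.12 -2.454
v -2.544 -1.746 -3.24
v -2.408 -3.164 -2.468
v -2.846 -1.881 -3.433
v -2.711 -3.298 -2.661
v -2.974 -2.063 -3.745
v -2.839 -3.48 -2.973
v -2.888 -2.235 -4.076
v -2.752 -3.652 -3.304
v -2.614 -2.342 -4.322
v -2.478 -3.76 -3.55
v -2.24 -2.351 -4.403
v -2.104 -3.769 -3.631
v -1.884 -2.258 -4.295
v -1.748 -3.676 -3.523
v 0.443 -3.733 -1.294
v 0.631 -4.052 -0.563
v 0.924 -2.625 -0.934
v 1.111 -2.944 -0.203
v 1.169 -3.956 -1.577
v 1.356 -4.275 -0.846
v 1.649 -2.848 -1.217
v 1.837 -3.167 -0.486
f 2 4 1
f 5 2 1
f 1 4 3
f 3 5 1
f 2 8 4
f 6 2 5
f 6 8 2
f 4 8 3
f 7 5 3
f 3 8 7
f 7 6 5
f 8 6 7
f 10 9 12
f 10 12 11
f 12 9 13
f 12 13 11
f 13 9 14
f 13 14 11
f 14 9 15
f 14 15 11
f 15 9 16
f 15 16 11
f 16 9 17
f 16 17 11
f 17 9 18
f 17 18 11
f 18 9 19
f 18 19 11
f 19 9 20
f 19 20 11
f 20 9 21
f 20 21 11
f 21 9 22
f 21 22 11
f 22 9 10
f 22 10 11
f 24 23 27
f 24 27 25
f 25 27 28
f 25 28 26
f 27 23 29
f 27 29 28
f 28 29 30
f 28 30 26
f 29 23 31
f 29 31 30
f 30 31 32
f 30 32 26
f 31 23 33
f 31 33 32
f 32 33 34
f 32 34 26
f 33 23 35
f 33 35 34
f 34 35 36
f 34 36 26
f 35 23 37
f 35 37 36
f 36 37 38
f 36 38 26
f 37 23 39
f 37 39 38
f 38 39 40
f 38 40 26
f 39 23 24
f 39 24 40
f 40 24 25
f 40 25 26
f 42 41 45
f 42 45 43
f 43 45 46
f 43 46 44
f 45 41 47
f 45 47 46
f 46 47 48
f 46 48 44
f 47 41 49
f 47 49 48
f 48 49 50
f 48 50 44
f 49 41 51
f 49 51 50
f 50 51 52
f 50 52 44
f 51 41 53
f 51 53 52
f 52 53 54
f 52 54 44
f 53 41 55
f 53 55 54
f 54 55 56
f 54 56 44
f 55 41 57
f 55 57 56
f 56 57 58
f 56 58 44
f 57 41 59
f 57 59 58
f 58 59 60
f 58 60 44
f 59 41 61
f 59 61 60
f 60 61 62
f 60 62 44
f 61 41 63
f 61 63 62
f 62 63 64
f 62 64 44
f 63 41 42
f 63 42 64
f 64 42 43
f 64 43 44
f 66 68 65
f 69 66 65
f 65 68 67
f 67 69 65
f 66 72 68
f 70 66 69
f 70 72 66
f 68 72 67
f 71 69 67
f 67 72 71
f 71 70 69
f 72 70 71



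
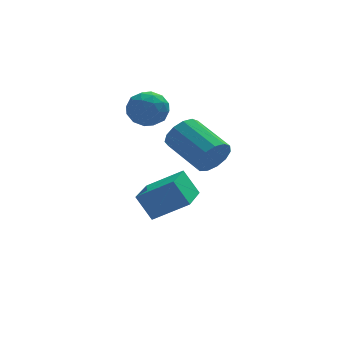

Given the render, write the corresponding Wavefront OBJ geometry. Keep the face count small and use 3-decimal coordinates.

v -3.132 3.481 2.718
v -2.617 4.13 3.314
v -1.843 2.45 2.726
v -1.328 3.099 3.322
v -2.135 2.598 3.693
v -2.931 3.234 3.688
v -1.529 3.346 2.352
v -2.325 3.982 2.347
v -1.626 4.046 3.087
v -2.001 3.584 3.916
v -2.459 2.996 2.124
v -2.834 2.534 2.953
v -2.988 3.896 3.015
v -1.472 2.684 3.025
v -1.947 2.39 3.243
v -1.644 2.771 3.593
v -3.172 3.369 3.235
v -2.87 3.751 3.585
v -2.586 2.85 3.808
v -1.59 2.829 2.455
v -1.288 3.211 2.805
v -2.816 3.809 2.447
v -2.513 4.19 2.797
v -1.874 3.73 2.232
v -2.103 4.228 3.232
v -1.345 3.622 3.237
v -1.463 3.767 2.667
v -1.931 4.141 2.664
v -2.323 3.956 3.719
v -1.565 3.351 3.724
v -2.039 3.056 3.942
v -2.508 3.43 3.939
v -1.74 3.907 3.586
v -2.895 3.229 2.316
v -2.137 2.624 2.321
v -1.952 3.15 2.101
v -2.421 3.524 2.098
v -3.115 2.958 2.803
v -2.357 2.352 2.808
v -2.529 2.439 3.376
v -2.997 2.813 3.373
v -2.72 2.673 2.454
v -3.255 1.316 -1.288
v -1.703 0.812 -0.257
v -2.342 3.171 -1.755
v -0.79 2.667 -0.725
v -2.67 0.733 -2.455
v -1.118 0.229 -1.425
v -1.757 2.588 -2.923
v -0.205 2.084 -1.892
v -0.744 -2.197 2.719
v -0.477 -1.782 1.955
v -1.369 0.012 2.616
v -1.636 -0.403 3.381
v -0.941 -1.978 1.858
v -1.833 -0.184 2.52
v -1.343 -2.243 2.036
v -2.235 -0.449 2.697
v -1.554 -2.493 2.43
v -2.446 -0.699 3.091
v -1.508 -2.65 2.916
v -2.401 -0.856 3.577
v -1.22 -2.662 3.34
v -2.112 -0.869 4.001
v -0.78 -2.527 3.566
v -1.672 -0.733 4.228
v -0.329 -2.287 3.524
v -1.221 -0.493 4.186
v -0.01 -2.019 3.226
v -0.902 -0.225 3.888
v 0.077 -1.807 2.768
v -0.816 -0.013 3.429
v -0.097 -1.718 2.293
v -0.99 0.076 2.955
f 1 38 17
f 38 12 41
f 17 41 6
f 38 41 17
f 1 17 13
f 17 6 18
f 13 18 2
f 17 18 13
f 1 13 22
f 13 2 23
f 22 23 8
f 13 23 22
f 1 22 34
f 22 8 37
f 34 37 11
f 22 37 34
f 1 34 38
f 34 11 42
f 38 42 12
f 34 42 38
f 2 18 29
f 18 6 32
f 29 32 10
f 18 32 29
f 6 41 19
f 41 12 40
f 19 40 5
f 41 40 19
f 12 42 39
f 42 11 35
f 39 35 3
f 42 35 39
f 11 37 36
f 37 8 24
f 36 24 7
f 37 24 36
f 8 23 28
f 23 2 25
f 28 25 9
f 23 25 28
f 4 30 16
f 30 10 31
f 16 31 5
f 30 31 16
f 4 16 14
f 16 5 15
f 14 15 3
f 16 15 14
f 4 14 21
f 14 3 20
f 21 20 7
f 14 20 21
f 4 21 26
f 21 7 27
f 26 27 9
f 21 27 26
f 4 26 30
f 26 9 33
f 30 33 10
f 26 33 30
f 5 31 19
f 31 10 32
f 19 32 6
f 31 32 19
f 3 15 39
f 15 5 40
f 39 40 12
f 15 40 39
f 7 20 36
f 20 3 35
f 36 35 11
f 20 35 36
f 9 27 28
f 27 7 24
f 28 24 8
f 27 24 28
f 10 33 29
f 33 9 25
f 29 25 2
f 33 25 29
f 44 46 43
f 47 44 43
f 43 46 45
f 45 47 43
f 44 50 46
f 48 44 47
f 48 50 44
f 46 50 45
f 49 47 45
f 45 50 49
f 49 48 47
f 50 48 49
f 52 51 55
f 52 55 53
f 53 55 56
f 53 56 54
f 55 51 57
f 55 57 56
f 56 57 58
f 56 58 54
f 57 51 59
f 57 59 58
f 58 59 60
f 58 60 54
f 59 51 61
f 59 61 60
f 60 61 62
f 60 62 54
f 61 51 63
f 61 63 62
f 62 63 64
f 62 64 54
f 63 51 65
f 63 65 64
f 64 65 66
f 64 66 54
f 65 51 67
f 65 67 66
f 66 67 68
f 66 68 54
f 67 51 69
f 67 69 68
f 68 69 70
f 68 70 54
f 69 51 71
f 69 71 70
f 70 71 72
f 70 72 54
f 71 51 73
f 71 73 72
f 72 73 74
f 72 74 54
f 73 51 52
f 73 52 74
f 74 52 53
f 74 53 54



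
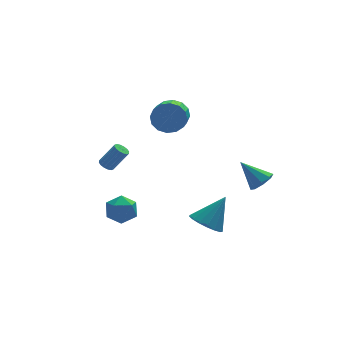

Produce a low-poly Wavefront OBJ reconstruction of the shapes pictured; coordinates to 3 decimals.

v 1.465 4.753 2.812
v 1.787 4.229 1.936
v 1.156 2.544 2.712
v 0.835 3.067 3.588
v 2.224 4.222 2.276
v 1.594 2.536 3.052
v 2.458 4.357 2.759
v 1.827 2.672 3.536
v 2.426 4.598 3.257
v 1.795 2.913 4.033
v 2.136 4.881 3.635
v 1.506 3.195 4.412
v 1.667 5.129 3.793
v 1.036 3.443 4.569
v 1.144 5.276 3.688
v 0.513 3.591 4.464
v 0.706 5.284 3.348
v 0.076 3.598 4.124
v 0.473 5.148 2.864
v -0.158 3.463 3.641
v 0.505 4.907 2.367
v -0.126 3.222 3.143
v 0.794 4.625 1.988
v 0.164 2.939 2.765
v 1.264 4.377 1.831
v 0.633 2.691 2.607
v 1.474 -2.537 -1.773
v 2.215 -2.102 -2.427
v 2.726 -2.103 -0.067
v 1.909 -1.703 -2.304
v 1.504 -1.496 -2.059
v 1.092 -1.527 -1.749
v 0.767 -1.789 -1.444
v 0.604 -2.223 -1.214
v 0.641 -2.728 -1.113
v 0.868 -3.19 -1.162
v 1.234 -3.502 -1.352
v 1.655 -3.593 -1.638
v 2.034 -3.442 -1.955
v 2.285 -3.083 -2.23
v 2.35 -2.6 -2.401
v -2.964 2.571 0.578
v -2.611 2.326 0.303
v -1.723 2.164 1.588
v -2.076 2.409 1.862
v -2.544 2.581 0.289
v -1.656 2.419 1.573
v -2.589 2.833 0.352
v -1.701 2.671 1.637
v -2.735 3.015 0.476
v -1.847 2.853 1.76
v -2.942 3.078 0.627
v -2.054 2.916 1.911
v -3.155 3.005 0.765
v -2.267 2.843 2.049
v -3.317 2.816 0.852
v -2.429 2.654 2.137
v -3.384 2.561 0.867
v -2.496 2.399 2.151
v -3.339 2.309 0.803
v -2.451 2.147 2.088
v -3.193 2.127 0.68
v -2.305 1.965 1.964
v -2.986 2.064 0.529
v -2.098 1.902 1.813
v -2.773 2.137 0.391
v -1.885 1.975 1.675
v -2.788 -0.035 -0.759
v -2.388 -0.584 -1.535
v -3.492 -1.416 -0.145
v -3.092 -1.965 -0.921
v -2.475 -1.573 -0.195
v -2.039 -0.719 -0.574
v -3.841 -1.281 -1.106
v -3.405 -0.427 -1.485
v -3.039 -1.353 -1.749
v -2.195 -1.534 -1.186
v -3.685 -0.466 -0.494
v -2.841 -0.647 0.069
v 4.398 -3.404 1.717
v 4.751 -3.882 2.281
v 3.382 -2.636 3.003
v 5.057 -3.341 2.2
v 4.977 -2.836 1.835
v 4.558 -2.664 1.402
v 4.044 -2.925 1.152
v 3.738 -3.467 1.234
v 3.818 -3.972 1.598
v 4.238 -4.144 2.032
f 2 1 5
f 2 5 3
f 3 5 6
f 3 6 4
f 5 1 7
f 5 7 6
f 6 7 8
f 6 8 4
f 7 1 9
f 7 9 8
f 8 9 10
f 8 10 4
f 9 1 11
f 9 11 10
f 10 11 12
f 10 12 4
f 11 1 13
f 11 13 12
f 12 13 14
f 12 14 4
f 13 1 15
f 13 15 14
f 14 15 16
f 14 16 4
f 15 1 17
f 15 17 16
f 16 17 18
f 16 18 4
f 17 1 19
f 17 19 18
f 18 19 20
f 18 20 4
f 19 1 21
f 19 21 20
f 20 21 22
f 20 22 4
f 21 1 23
f 21 23 22
f 22 23 24
f 22 24 4
f 23 1 25
f 23 25 24
f 24 25 26
f 24 26 4
f 25 1 2
f 25 2 26
f 26 2 3
f 26 3 4
f 28 27 30
f 28 30 29
f 30 27 31
f 30 31 29
f 31 27 32
f 31 32 29
f 32 27 33
f 32 33 29
f 33 27 34
f 33 34 29
f 34 27 35
f 34 35 29
f 35 27 36
f 35 36 29
f 36 27 37
f 36 37 29
f 37 27 38
f 37 38 29
f 38 27 39
f 38 39 29
f 39 27 40
f 39 40 29
f 40 27 41
f 40 41 29
f 41 27 28
f 41 28 29
f 43 42 46
f 43 46 44
f 44 46 47
f 44 47 45
f 46 42 48
f 46 48 47
f 47 48 49
f 47 49 45
f 48 42 50
f 48 50 49
f 49 50 51
f 49 51 45
f 50 42 52
f 50 52 51
f 51 52 53
f 51 53 45
f 52 42 54
f 52 54 53
f 53 54 55
f 53 55 45
f 54 42 56
f 54 56 55
f 55 56 57
f 55 57 45
f 56 42 58
f 56 58 57
f 57 58 59
f 57 59 45
f 58 42 60
f 58 60 59
f 59 60 61
f 59 61 45
f 60 42 62
f 60 62 61
f 61 62 63
f 61 63 45
f 62 42 64
f 62 64 63
f 63 64 65
f 63 65 45
f 64 42 66
f 64 66 65
f 65 66 67
f 65 67 45
f 66 42 43
f 66 43 67
f 67 43 44
f 67 44 45
f 68 79 73
f 68 73 69
f 68 69 75
f 68 75 78
f 68 78 79
f 69 73 77
f 73 79 72
f 79 78 70
f 78 75 74
f 75 69 76
f 71 77 72
f 71 72 70
f 71 70 74
f 71 74 76
f 71 76 77
f 72 77 73
f 70 72 79
f 74 70 78
f 76 74 75
f 77 76 69
f 81 80 83
f 81 83 82
f 83 80 84
f 83 84 82
f 84 80 85
f 84 85 82
f 85 80 86
f 85 86 82
f 86 80 87
f 86 87 82
f 87 80 88
f 87 88 82
f 88 80 89
f 88 89 82
f 89 80 81
f 89 81 82



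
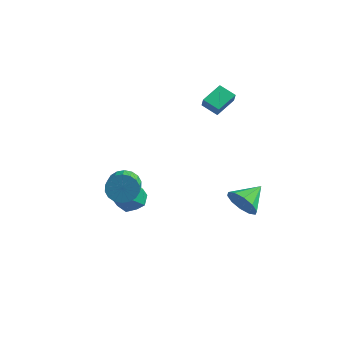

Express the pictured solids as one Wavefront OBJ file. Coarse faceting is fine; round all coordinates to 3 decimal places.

v -4.017 -0.786 -3.433
v -3.263 -0.045 -3.047
v -2.677 -1.755 -4.193
v -1.923 -1.014 -3.807
v -2.472 -1.684 -3.089
v -3.3 -1.085 -2.619
v -2.64 -0.715 -4.621
v -3.468 -0.116 -4.151
v -2.412 -0.002 -3.781
v -2.308 -0.601 -2.835
v -3.632 -1.199 -4.405
v -3.528 -1.798 -3.459
v -2.025 -2.854 -0.949
v -1.492 -2.967 -1.715
v -0.783 -4.219 -1.037
v -1.315 -4.106 -0.271
v -1.262 -2.709 -1.479
v -0.553 -3.961 -0.802
v -1.184 -2.48 -1.138
v -0.474 -3.731 -0.461
v -1.271 -2.325 -0.76
v -0.562 -3.576 -0.082
v -1.508 -2.275 -0.419
v -0.799 -3.526 0.259
v -1.848 -2.339 -0.183
v -1.138 -3.59 0.495
v -2.222 -2.506 -0.098
v -1.513 -3.757 0.579
v -2.557 -2.741 -0.183
v -1.848 -3.993 0.495
v -2.787 -2.999 -0.418
v -2.078 -4.251 0.259
v -2.866 -3.229 -0.759
v -2.156 -4.48 -0.082
v -2.778 -3.384 -1.138
v -2.069 -4.635 -0.46
v -2.541 -3.434 -1.479
v -1.832 -4.685 -0.801
v -2.202 -3.37 -1.715
v -1.492 -4.621 -1.037
v -1.827 -3.203 -1.799
v -1.118 -4.454 -1.122
v -0.428 2.511 2.959
v -0.17 3.856 3.494
v 0.594 2.487 2.527
v 0.852 3.832 3.062
v -0.132 2.168 3.678
v 0.126 3.513 4.213
v 0.89 2.144 3.246
v 1.148 3.489 3.781
v 2.447 2.147 -3.919
v 2.822 1.685 -3.018
v 2.793 3.673 -3.281
v 3.331 1.748 -3.445
v 3.502 1.963 -4.053
v 3.27 2.249 -4.61
v 2.724 2.496 -4.903
v 2.071 2.609 -4.82
v 1.562 2.546 -4.393
v 1.391 2.331 -3.785
v 1.623 2.045 -3.228
v 2.169 1.799 -2.935
f 1 12 6
f 1 6 2
f 1 2 8
f 1 8 11
f 1 11 12
f 2 6 10
f 6 12 5
f 12 11 3
f 11 8 7
f 8 2 9
f 4 10 5
f 4 5 3
f 4 3 7
f 4 7 9
f 4 9 10
f 5 10 6
f 3 5 12
f 7 3 11
f 9 7 8
f 10 9 2
f 14 13 17
f 14 17 15
f 15 17 18
f 15 18 16
f 17 13 19
f 17 19 18
f 18 19 20
f 18 20 16
f 19 13 21
f 19 21 20
f 20 21 22
f 20 22 16
f 21 13 23
f 21 23 22
f 22 23 24
f 22 24 16
f 23 13 25
f 23 25 24
f 24 25 26
f 24 26 16
f 25 13 27
f 25 27 26
f 26 27 28
f 26 28 16
f 27 13 29
f 27 29 28
f 28 29 30
f 28 30 16
f 29 13 31
f 29 31 30
f 30 31 32
f 30 32 16
f 31 13 33
f 31 33 32
f 32 33 34
f 32 34 16
f 33 13 35
f 33 35 34
f 34 35 36
f 34 36 16
f 35 13 37
f 35 37 36
f 36 37 38
f 36 38 16
f 37 13 39
f 37 39 38
f 38 39 40
f 38 40 16
f 39 13 41
f 39 41 40
f 40 41 42
f 40 42 16
f 41 13 14
f 41 14 42
f 42 14 15
f 42 15 16
f 44 46 43
f 47 44 43
f 43 46 45
f 45 47 43
f 44 50 46
f 48 44 47
f 48 50 44
f 46 50 45
f 49 47 45
f 45 50 49
f 49 48 47
f 50 48 49
f 52 51 54
f 52 54 53
f 54 51 55
f 54 55 53
f 55 51 56
f 55 56 53
f 56 51 57
f 56 57 53
f 57 51 58
f 57 58 53
f 58 51 59
f 58 59 53
f 59 51 60
f 59 60 53
f 60 51 61
f 60 61 53
f 61 51 62
f 61 62 53
f 62 51 52
f 62 52 53



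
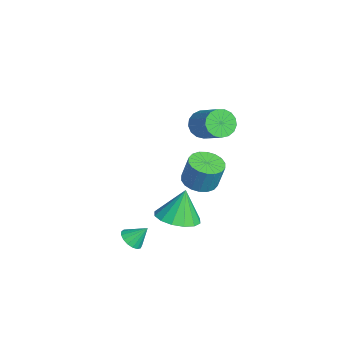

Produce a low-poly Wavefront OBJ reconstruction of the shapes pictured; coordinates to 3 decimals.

v -1.559 -0.311 -3.388
v -0.7 -0.091 -3.589
v -0.441 0.211 -2.153
v -1.301 -0.009 -1.952
v -0.894 0.262 -3.628
v -0.635 0.564 -2.192
v -1.221 0.501 -3.62
v -0.962 0.803 -2.184
v -1.614 0.58 -3.565
v -1.355 0.882 -2.13
v -1.997 0.482 -3.476
v -1.738 0.784 -2.04
v -2.293 0.227 -3.369
v -2.034 0.529 -1.933
v -2.444 -0.134 -3.266
v -2.185 0.168 -1.83
v -2.419 -0.531 -3.187
v -2.16 -0.229 -1.751
v -2.225 -0.884 -3.148
v -1.966 -0.582 -1.712
v -1.898 -1.123 -3.156
v -1.639 -0.821 -1.72
v -1.505 -1.202 -3.21
v -1.246 -0.9 -1.775
v -1.122 -1.104 -3.3
v -0.863 -0.802 -1.864
v -0.826 -0.849 -3.407
v -0.567 -0.547 -1.971
v -0.675 -0.488 -3.51
v -0.416 -0.186 -2.074
v 3.043 -4.289 -3.491
v 3.678 -4.346 -3.547
v 3.177 -3.571 -2.709
v 3.608 -4.121 -3.742
v 3.408 -3.933 -3.879
v 3.125 -3.827 -3.928
v 2.823 -3.827 -3.876
v 2.571 -3.932 -3.737
v 2.428 -4.119 -3.541
v 2.425 -4.345 -3.334
v 2.564 -4.558 -3.163
v 2.813 -4.709 -3.067
v 3.114 -4.764 -3.069
v 3.399 -4.709 -3.167
v 3.603 -4.559 -3.34
v 0.507 -0.532 2.083
v 0.976 -0.612 1.452
v 2.322 -0.087 2.386
v 1.853 -0.008 3.017
v 0.853 -0.255 1.429
v 2.199 0.269 2.363
v 0.651 0.038 1.556
v 1.996 0.563 2.49
v 0.416 0.201 1.803
v 1.761 0.725 2.737
v 0.201 0.196 2.115
v 1.547 0.72 3.049
v 0.057 0.024 2.419
v 1.403 0.548 3.353
v 0.016 -0.276 2.647
v 1.362 0.248 3.58
v 0.088 -0.634 2.745
v 1.433 -0.11 3.679
v 0.255 -0.969 2.691
v 1.601 -0.444 3.625
v 0.48 -1.204 2.499
v 1.826 -0.679 3.432
v 0.712 -1.284 2.211
v 2.057 -0.76 3.144
v 0.896 -1.193 1.893
v 2.242 -0.669 2.827
v 0.991 -0.95 1.62
v 2.337 -0.426 2.554
v 3.938 -2.353 -1.538
v 4.877 -2.776 -1.248
v 3.642 -1.927 0.038
v 4.989 -2.248 -1.369
v 4.82 -1.748 -1.536
v 4.415 -1.409 -1.704
v 3.882 -1.324 -1.827
v 3.364 -1.514 -1.873
v 2.999 -1.929 -1.829
v 2.887 -2.458 -1.708
v 3.056 -2.958 -1.541
v 3.461 -3.296 -1.373
v 3.994 -3.382 -1.25
v 4.512 -3.191 -1.204
f 2 1 5
f 2 5 3
f 3 5 6
f 3 6 4
f 5 1 7
f 5 7 6
f 6 7 8
f 6 8 4
f 7 1 9
f 7 9 8
f 8 9 10
f 8 10 4
f 9 1 11
f 9 11 10
f 10 11 12
f 10 12 4
f 11 1 13
f 11 13 12
f 12 13 14
f 12 14 4
f 13 1 15
f 13 15 14
f 14 15 16
f 14 16 4
f 15 1 17
f 15 17 16
f 16 17 18
f 16 18 4
f 17 1 19
f 17 19 18
f 18 19 20
f 18 20 4
f 19 1 21
f 19 21 20
f 20 21 22
f 20 22 4
f 21 1 23
f 21 23 22
f 22 23 24
f 22 24 4
f 23 1 25
f 23 25 24
f 24 25 26
f 24 26 4
f 25 1 27
f 25 27 26
f 26 27 28
f 26 28 4
f 27 1 29
f 27 29 28
f 28 29 30
f 28 30 4
f 29 1 2
f 29 2 30
f 30 2 3
f 30 3 4
f 32 31 34
f 32 34 33
f 34 31 35
f 34 35 33
f 35 31 36
f 35 36 33
f 36 31 37
f 36 37 33
f 37 31 38
f 37 38 33
f 38 31 39
f 38 39 33
f 39 31 40
f 39 40 33
f 40 31 41
f 40 41 33
f 41 31 42
f 41 42 33
f 42 31 43
f 42 43 33
f 43 31 44
f 43 44 33
f 44 31 45
f 44 45 33
f 45 31 32
f 45 32 33
f 47 46 50
f 47 50 48
f 48 50 51
f 48 51 49
f 50 46 52
f 50 52 51
f 51 52 53
f 51 53 49
f 52 46 54
f 52 54 53
f 53 54 55
f 53 55 49
f 54 46 56
f 54 56 55
f 55 56 57
f 55 57 49
f 56 46 58
f 56 58 57
f 57 58 59
f 57 59 49
f 58 46 60
f 58 60 59
f 59 60 61
f 59 61 49
f 60 46 62
f 60 62 61
f 61 62 63
f 61 63 49
f 62 46 64
f 62 64 63
f 63 64 65
f 63 65 49
f 64 46 66
f 64 66 65
f 65 66 67
f 65 67 49
f 66 46 68
f 66 68 67
f 67 68 69
f 67 69 49
f 68 46 70
f 68 70 69
f 69 70 71
f 69 71 49
f 70 46 72
f 70 72 71
f 71 72 73
f 71 73 49
f 72 46 47
f 72 47 73
f 73 47 48
f 73 48 49
f 75 74 77
f 75 77 76
f 77 74 78
f 77 78 76
f 78 74 79
f 78 79 76
f 79 74 80
f 79 80 76
f 80 74 81
f 80 81 76
f 81 74 82
f 81 82 76
f 82 74 83
f 82 83 76
f 83 74 84
f 83 84 76
f 84 74 85
f 84 85 76
f 85 74 86
f 85 86 76
f 86 74 87
f 86 87 76
f 87 74 75
f 87 75 76



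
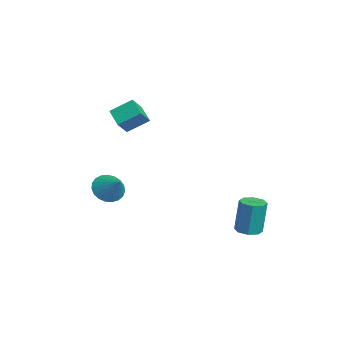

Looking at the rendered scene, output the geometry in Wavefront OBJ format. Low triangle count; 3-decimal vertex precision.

v -3.615 -3.708 -1.517
v -3.054 -4.295 -1.929
v -2.545 -3.312 -0.623
v -3.001 -3.98 -2.132
v -3.054 -3.618 -2.228
v -3.204 -3.271 -2.202
v -3.425 -3.001 -2.057
v -3.679 -2.852 -1.819
v -3.922 -2.851 -1.529
v -4.112 -2.999 -1.237
v -4.216 -3.269 -0.993
v -4.216 -3.615 -0.84
v -4.112 -3.977 -0.804
v -3.922 -4.293 -0.891
v -3.679 -4.507 -1.087
v -3.425 -4.583 -1.357
v -3.204 -4.508 -1.655
v 3.2 1.775 -1.774
v 3.844 1.59 -1.753
v 3.843 1.8 0.095
v 3.2 1.985 0.074
v 3.787 2.096 -1.81
v 3.786 2.307 0.038
v 3.387 2.414 -1.847
v 3.386 2.625 0.001
v 2.877 2.358 -1.841
v 2.876 2.568 0.007
v 2.557 1.96 -1.795
v 2.556 2.17 0.053
v 2.614 1.453 -1.738
v 2.613 1.664 0.11
v 3.014 1.135 -1.701
v 3.013 1.346 0.147
v 3.524 1.192 -1.707
v 3.523 1.402 0.141
v -2.934 -2.861 2.605
v -3.975 -3.085 3.159
v -2.785 -1.737 3.339
v -3.826 -1.961 3.893
v -2.434 -3.399 3.327
v -3.475 -3.623 3.881
v -2.285 -2.275 4.061
v -3.326 -2.499 4.615
f 2 1 4
f 2 4 3
f 4 1 5
f 4 5 3
f 5 1 6
f 5 6 3
f 6 1 7
f 6 7 3
f 7 1 8
f 7 8 3
f 8 1 9
f 8 9 3
f 9 1 10
f 9 10 3
f 10 1 11
f 10 11 3
f 11 1 12
f 11 12 3
f 12 1 13
f 12 13 3
f 13 1 14
f 13 14 3
f 14 1 15
f 14 15 3
f 15 1 16
f 15 16 3
f 16 1 17
f 16 17 3
f 17 1 2
f 17 2 3
f 19 18 22
f 19 22 20
f 20 22 23
f 20 23 21
f 22 18 24
f 22 24 23
f 23 24 25
f 23 25 21
f 24 18 26
f 24 26 25
f 25 26 27
f 25 27 21
f 26 18 28
f 26 28 27
f 27 28 29
f 27 29 21
f 28 18 30
f 28 30 29
f 29 30 31
f 29 31 21
f 30 18 32
f 30 32 31
f 31 32 33
f 31 33 21
f 32 18 34
f 32 34 33
f 33 34 35
f 33 35 21
f 34 18 19
f 34 19 35
f 35 19 20
f 35 20 21
f 37 39 36
f 40 37 36
f 36 39 38
f 38 40 36
f 37 43 39
f 41 37 40
f 41 43 37
f 39 43 38
f 42 40 38
f 38 43 42
f 42 41 40
f 43 41 42



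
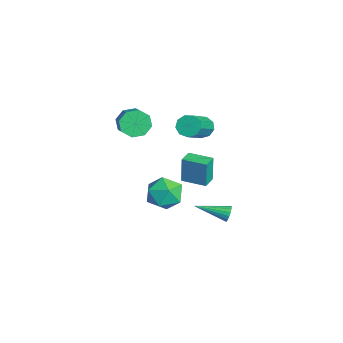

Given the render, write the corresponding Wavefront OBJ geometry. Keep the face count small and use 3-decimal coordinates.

v -0.459 -1.422 -1.473
v 0.251 -0.973 -2.237
v 0.749 -2.767 -1.143
v 1.459 -2.318 -1.907
v 1.26 -1.776 -0.929
v 0.514 -0.945 -1.133
v 0.486 -2.795 -2.247
v -0.26 -1.964 -2.451
v 0.835 -1.821 -2.716
v 1.313 -1.191 -1.901
v -0.313 -2.549 -1.479
v 0.165 -1.919 -0.664
v 0.212 0.139 3.005
v 0.716 0.441 2.643
v 2.212 -0.558 3.892
v 1.708 -0.859 4.255
v 0.594 0.714 3.008
v 2.09 -0.285 4.257
v 0.293 0.719 3.371
v 1.789 -0.28 4.621
v -0.046 0.452 3.564
v 1.45 -0.547 4.813
v -0.264 0.039 3.495
v 1.232 -0.96 4.744
v -0.259 -0.327 3.197
v 1.237 -1.326 4.446
v -0.034 -0.475 2.809
v 1.462 -1.473 4.059
v 0.306 -0.335 2.513
v 1.802 -1.334 3.763
v 0.602 0.026 2.448
v 2.098 -0.972 3.697
v -0.283 -3.391 3.543
v 0.114 -3.644 2.811
v 1.04 -3.622 3.306
v 0.643 -3.369 4.037
v 0.071 -2.982 2.862
v 0.997 -2.959 3.356
v -0.179 -2.559 3.311
v 0.746 -2.537 3.806
v -0.491 -2.624 3.896
v 0.435 -2.601 4.391
v -0.68 -3.138 4.274
v 0.246 -3.116 4.769
v -0.637 -3.801 4.224
v 0.289 -3.778 4.718
v -0.386 -4.223 3.774
v 0.539 -4.201 4.269
v -0.075 -4.159 3.189
v 0.851 -4.136 3.684
v 1.193 1.414 -3.307
v 1.401 1.225 -3.744
v 0.687 -0.334 -2.793
v 1.589 1.218 -3.581
v 1.686 1.256 -3.355
v 1.67 1.331 -3.118
v 1.545 1.424 -2.924
v 1.339 1.515 -2.818
v 1.1 1.582 -2.824
v 0.882 1.611 -2.94
v 0.735 1.595 -3.14
v 0.693 1.537 -3.379
v 0.766 1.451 -3.601
v 0.936 1.356 -3.755
v 1.165 1.275 -3.807
v 0.256 -0.932 -1.001
v 0.181 -0.893 0.597
v -0.452 -0.428 -1.046
v -0.527 -0.389 0.551
v 1.067 0.209 -0.991
v 0.992 0.248 0.606
v 0.359 0.713 -1.037
v 0.284 0.752 0.561
f 1 12 6
f 1 6 2
f 1 2 8
f 1 8 11
f 1 11 12
f 2 6 10
f 6 12 5
f 12 11 3
f 11 8 7
f 8 2 9
f 4 10 5
f 4 5 3
f 4 3 7
f 4 7 9
f 4 9 10
f 5 10 6
f 3 5 12
f 7 3 11
f 9 7 8
f 10 9 2
f 14 13 17
f 14 17 15
f 15 17 18
f 15 18 16
f 17 13 19
f 17 19 18
f 18 19 20
f 18 20 16
f 19 13 21
f 19 21 20
f 20 21 22
f 20 22 16
f 21 13 23
f 21 23 22
f 22 23 24
f 22 24 16
f 23 13 25
f 23 25 24
f 24 25 26
f 24 26 16
f 25 13 27
f 25 27 26
f 26 27 28
f 26 28 16
f 27 13 29
f 27 29 28
f 28 29 30
f 28 30 16
f 29 13 31
f 29 31 30
f 30 31 32
f 30 32 16
f 31 13 14
f 31 14 32
f 32 14 15
f 32 15 16
f 34 33 37
f 34 37 35
f 35 37 38
f 35 38 36
f 37 33 39
f 37 39 38
f 38 39 40
f 38 40 36
f 39 33 41
f 39 41 40
f 40 41 42
f 40 42 36
f 41 33 43
f 41 43 42
f 42 43 44
f 42 44 36
f 43 33 45
f 43 45 44
f 44 45 46
f 44 46 36
f 45 33 47
f 45 47 46
f 46 47 48
f 46 48 36
f 47 33 49
f 47 49 48
f 48 49 50
f 48 50 36
f 49 33 34
f 49 34 50
f 50 34 35
f 50 35 36
f 52 51 54
f 52 54 53
f 54 51 55
f 54 55 53
f 55 51 56
f 55 56 53
f 56 51 57
f 56 57 53
f 57 51 58
f 57 58 53
f 58 51 59
f 58 59 53
f 59 51 60
f 59 60 53
f 60 51 61
f 60 61 53
f 61 51 62
f 61 62 53
f 62 51 63
f 62 63 53
f 63 51 64
f 63 64 53
f 64 51 65
f 64 65 53
f 65 51 52
f 65 52 53
f 67 69 66
f 70 67 66
f 66 69 68
f 68 70 66
f 67 73 69
f 71 67 70
f 71 73 67
f 69 73 68
f 72 70 68
f 68 73 72
f 72 71 70
f 73 71 72



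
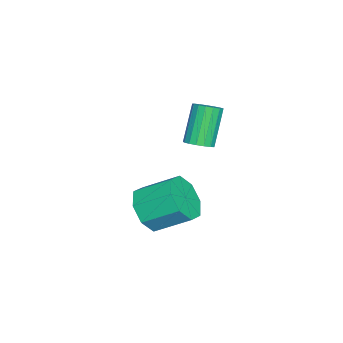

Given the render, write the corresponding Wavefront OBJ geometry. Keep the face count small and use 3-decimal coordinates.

v 2.544 -1.931 -2.646
v 3.319 -2.276 -1.978
v 3.191 -0.835 -1.086
v 2.416 -0.489 -1.754
v 3.62 -1.852 -2.62
v 3.493 -0.41 -1.728
v 3.291 -1.474 -3.278
v 3.164 -0.032 -2.385
v 2.524 -1.363 -3.565
v 2.397 0.078 -2.673
v 1.769 -1.585 -3.314
v 1.641 -0.144 -2.422
v 1.467 -2.01 -2.672
v 1.34 -0.568 -1.78
v 1.796 -2.388 -2.015
v 1.669 -0.946 -1.122
v 2.563 -2.498 -1.727
v 2.436 -1.057 -0.835
v 1.77 -0.177 0.873
v 2.087 -0.638 1.09
v 1.147 -0.563 2.623
v 0.83 -0.103 2.407
v 2.238 -0.407 1.171
v 1.297 -0.333 2.704
v 2.281 -0.123 1.184
v 1.34 -0.049 2.717
v 2.207 0.148 1.126
v 1.267 0.222 2.659
v 2.033 0.345 1.009
v 1.093 0.419 2.542
v 1.799 0.422 0.862
v 0.859 0.497 2.395
v 1.558 0.362 0.717
v 0.618 0.436 2.25
v 1.366 0.178 0.608
v 0.426 0.253 2.141
v 1.267 -0.087 0.56
v 0.326 -0.012 2.093
v 1.282 -0.372 0.584
v 0.342 -0.298 2.117
v 1.41 -0.614 0.674
v 0.47 -0.539 2.207
v 1.62 -0.755 0.809
v 0.68 -0.68 2.342
v 1.864 -0.764 0.96
v 0.924 -0.689 2.493
f 2 1 5
f 2 5 3
f 3 5 6
f 3 6 4
f 5 1 7
f 5 7 6
f 6 7 8
f 6 8 4
f 7 1 9
f 7 9 8
f 8 9 10
f 8 10 4
f 9 1 11
f 9 11 10
f 10 11 12
f 10 12 4
f 11 1 13
f 11 13 12
f 12 13 14
f 12 14 4
f 13 1 15
f 13 15 14
f 14 15 16
f 14 16 4
f 15 1 17
f 15 17 16
f 16 17 18
f 16 18 4
f 17 1 2
f 17 2 18
f 18 2 3
f 18 3 4
f 20 19 23
f 20 23 21
f 21 23 24
f 21 24 22
f 23 19 25
f 23 25 24
f 24 25 26
f 24 26 22
f 25 19 27
f 25 27 26
f 26 27 28
f 26 28 22
f 27 19 29
f 27 29 28
f 28 29 30
f 28 30 22
f 29 19 31
f 29 31 30
f 30 31 32
f 30 32 22
f 31 19 33
f 31 33 32
f 32 33 34
f 32 34 22
f 33 19 35
f 33 35 34
f 34 35 36
f 34 36 22
f 35 19 37
f 35 37 36
f 36 37 38
f 36 38 22
f 37 19 39
f 37 39 38
f 38 39 40
f 38 40 22
f 39 19 41
f 39 41 40
f 40 41 42
f 40 42 22
f 41 19 43
f 41 43 42
f 42 43 44
f 42 44 22
f 43 19 45
f 43 45 44
f 44 45 46
f 44 46 22
f 45 19 20
f 45 20 46
f 46 20 21
f 46 21 22



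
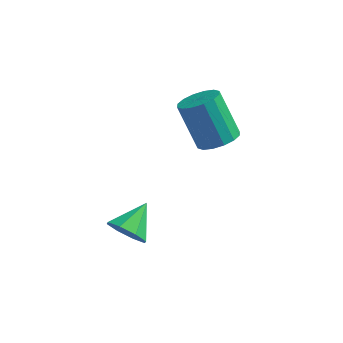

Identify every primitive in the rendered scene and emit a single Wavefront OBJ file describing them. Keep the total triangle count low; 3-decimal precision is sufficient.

v 3.61 0.112 -0.42
v 4.047 -0.558 0.014
v 3.026 -0.042 1.835
v 2.59 0.628 1.4
v 4.324 -0.18 0.063
v 3.303 0.336 1.883
v 4.41 0.276 -0.018
v 3.389 0.792 1.802
v 4.282 0.688 -0.207
v 3.261 1.204 1.613
v 3.974 0.946 -0.453
v 2.953 1.462 1.368
v 3.568 0.98 -0.69
v 2.547 1.496 1.13
v 3.174 0.782 -0.855
v 2.153 1.298 0.966
v 2.897 0.404 -0.903
v 1.876 0.92 0.917
v 2.811 -0.052 -0.822
v 1.79 0.464 0.998
v 2.939 -0.464 -0.633
v 1.918 0.052 1.187
v 3.247 -0.722 -0.388
v 2.226 -0.206 1.433
v 3.653 -0.756 -0.15
v 2.632 -0.24 1.67
v 1.442 -4.516 -2.613
v 2.133 -4.384 -3.19
v 1.798 -3.204 -1.887
v 1.539 -4.098 -3.415
v 0.889 -4.057 -3.171
v 0.562 -4.284 -2.599
v 0.751 -4.647 -2.035
v 1.344 -4.933 -1.81
v 1.995 -4.974 -2.055
v 2.322 -4.747 -2.626
f 2 1 5
f 2 5 3
f 3 5 6
f 3 6 4
f 5 1 7
f 5 7 6
f 6 7 8
f 6 8 4
f 7 1 9
f 7 9 8
f 8 9 10
f 8 10 4
f 9 1 11
f 9 11 10
f 10 11 12
f 10 12 4
f 11 1 13
f 11 13 12
f 12 13 14
f 12 14 4
f 13 1 15
f 13 15 14
f 14 15 16
f 14 16 4
f 15 1 17
f 15 17 16
f 16 17 18
f 16 18 4
f 17 1 19
f 17 19 18
f 18 19 20
f 18 20 4
f 19 1 21
f 19 21 20
f 20 21 22
f 20 22 4
f 21 1 23
f 21 23 22
f 22 23 24
f 22 24 4
f 23 1 25
f 23 25 24
f 24 25 26
f 24 26 4
f 25 1 2
f 25 2 26
f 26 2 3
f 26 3 4
f 28 27 30
f 28 30 29
f 30 27 31
f 30 31 29
f 31 27 32
f 31 32 29
f 32 27 33
f 32 33 29
f 33 27 34
f 33 34 29
f 34 27 35
f 34 35 29
f 35 27 36
f 35 36 29
f 36 27 28
f 36 28 29

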